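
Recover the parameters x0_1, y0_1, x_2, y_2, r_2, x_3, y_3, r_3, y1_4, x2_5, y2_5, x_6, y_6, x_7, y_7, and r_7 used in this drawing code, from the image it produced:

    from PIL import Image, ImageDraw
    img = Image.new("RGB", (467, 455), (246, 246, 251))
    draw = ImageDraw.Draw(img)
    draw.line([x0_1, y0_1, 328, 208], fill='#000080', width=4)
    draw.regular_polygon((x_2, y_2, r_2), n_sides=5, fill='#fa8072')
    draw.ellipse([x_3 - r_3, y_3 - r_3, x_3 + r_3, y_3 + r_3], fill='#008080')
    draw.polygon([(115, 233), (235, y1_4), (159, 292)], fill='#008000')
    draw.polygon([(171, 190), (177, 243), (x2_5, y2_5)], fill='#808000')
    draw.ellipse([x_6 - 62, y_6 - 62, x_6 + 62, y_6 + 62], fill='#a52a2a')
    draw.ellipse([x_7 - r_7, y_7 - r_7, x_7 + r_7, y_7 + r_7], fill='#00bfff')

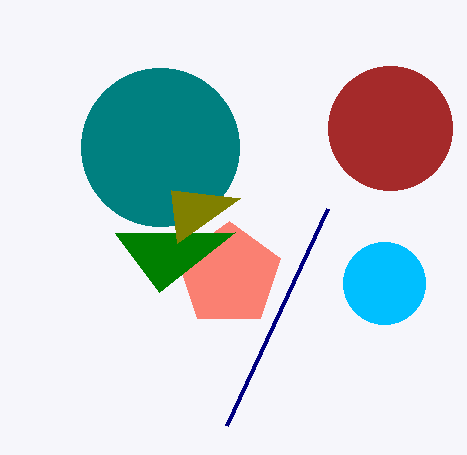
x0_1 = 227
y0_1 = 425
x_2 = 229
y_2 = 275
r_2 = 54
x_3 = 160
y_3 = 147
r_3 = 79
y1_4 = 232
x2_5 = 240
y2_5 = 198
x_6 = 390
y_6 = 128
x_7 = 384
y_7 = 283
r_7 = 41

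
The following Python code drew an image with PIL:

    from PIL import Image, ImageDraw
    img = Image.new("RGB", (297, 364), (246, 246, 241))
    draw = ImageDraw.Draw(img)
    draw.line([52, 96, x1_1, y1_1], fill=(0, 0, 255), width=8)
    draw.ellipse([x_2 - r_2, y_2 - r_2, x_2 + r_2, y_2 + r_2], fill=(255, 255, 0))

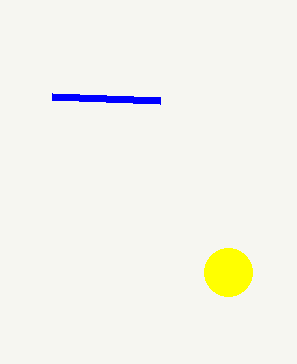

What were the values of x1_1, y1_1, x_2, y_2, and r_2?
x1_1 = 160
y1_1 = 100
x_2 = 228
y_2 = 272
r_2 = 24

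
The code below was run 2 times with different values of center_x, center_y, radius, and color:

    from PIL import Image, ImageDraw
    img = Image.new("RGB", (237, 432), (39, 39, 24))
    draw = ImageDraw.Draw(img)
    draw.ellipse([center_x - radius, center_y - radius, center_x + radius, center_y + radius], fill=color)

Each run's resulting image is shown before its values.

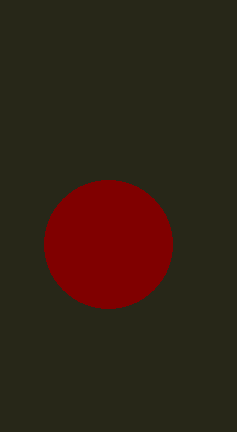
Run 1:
center_x = 108
center_y = 244
radius = 64
color = 'maroon'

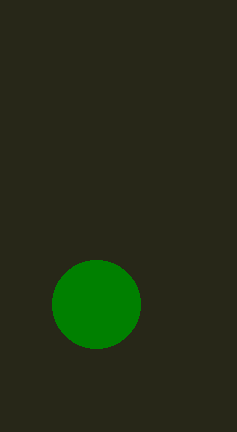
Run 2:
center_x = 96; center_y = 304; radius = 44; color = 'green'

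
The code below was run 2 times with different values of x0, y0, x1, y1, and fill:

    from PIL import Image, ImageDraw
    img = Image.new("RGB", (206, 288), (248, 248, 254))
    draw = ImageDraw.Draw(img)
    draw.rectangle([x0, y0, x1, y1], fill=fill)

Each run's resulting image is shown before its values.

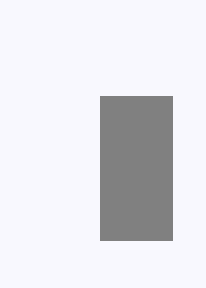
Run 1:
x0 = 100, y0 = 96, x1 = 172, y1 = 240, fill = 'gray'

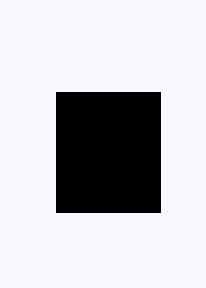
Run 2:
x0 = 56; y0 = 92; x1 = 160; y1 = 212; fill = 'black'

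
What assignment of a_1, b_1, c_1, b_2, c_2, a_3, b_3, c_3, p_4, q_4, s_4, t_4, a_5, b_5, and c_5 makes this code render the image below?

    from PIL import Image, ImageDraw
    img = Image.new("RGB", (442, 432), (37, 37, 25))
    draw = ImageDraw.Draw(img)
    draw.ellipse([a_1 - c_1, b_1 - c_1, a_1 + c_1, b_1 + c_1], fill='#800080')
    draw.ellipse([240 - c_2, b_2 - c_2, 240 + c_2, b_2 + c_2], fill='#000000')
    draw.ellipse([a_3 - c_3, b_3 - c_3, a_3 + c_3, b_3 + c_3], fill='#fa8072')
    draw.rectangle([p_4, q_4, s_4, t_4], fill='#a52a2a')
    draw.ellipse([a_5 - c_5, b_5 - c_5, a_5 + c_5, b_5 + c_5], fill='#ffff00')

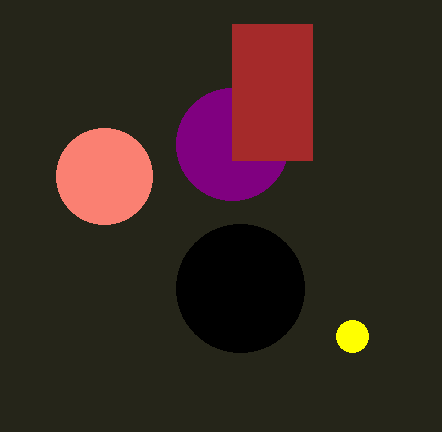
a_1 = 232; b_1 = 144; c_1 = 56; b_2 = 288; c_2 = 64; a_3 = 104; b_3 = 176; c_3 = 48; p_4 = 232; q_4 = 24; s_4 = 312; t_4 = 160; a_5 = 352; b_5 = 336; c_5 = 16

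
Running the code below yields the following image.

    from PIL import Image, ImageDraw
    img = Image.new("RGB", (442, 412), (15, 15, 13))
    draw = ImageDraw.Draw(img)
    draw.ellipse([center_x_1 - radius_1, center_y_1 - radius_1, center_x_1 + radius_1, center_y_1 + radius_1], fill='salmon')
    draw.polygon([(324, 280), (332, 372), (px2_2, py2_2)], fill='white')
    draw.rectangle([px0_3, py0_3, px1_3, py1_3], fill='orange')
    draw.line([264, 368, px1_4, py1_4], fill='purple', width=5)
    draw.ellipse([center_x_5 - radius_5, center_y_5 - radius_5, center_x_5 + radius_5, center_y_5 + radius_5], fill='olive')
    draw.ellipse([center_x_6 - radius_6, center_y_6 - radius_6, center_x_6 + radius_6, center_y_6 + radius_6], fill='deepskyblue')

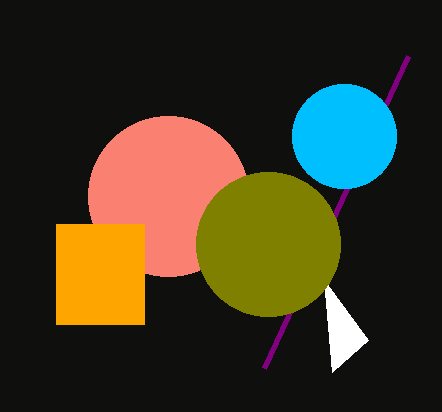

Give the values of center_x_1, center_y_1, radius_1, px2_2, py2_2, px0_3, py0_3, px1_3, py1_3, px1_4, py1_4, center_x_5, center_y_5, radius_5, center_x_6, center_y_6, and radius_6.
center_x_1 = 168
center_y_1 = 196
radius_1 = 80
px2_2 = 368
py2_2 = 340
px0_3 = 56
py0_3 = 224
px1_3 = 144
py1_3 = 324
px1_4 = 408
py1_4 = 56
center_x_5 = 268
center_y_5 = 244
radius_5 = 72
center_x_6 = 344
center_y_6 = 136
radius_6 = 52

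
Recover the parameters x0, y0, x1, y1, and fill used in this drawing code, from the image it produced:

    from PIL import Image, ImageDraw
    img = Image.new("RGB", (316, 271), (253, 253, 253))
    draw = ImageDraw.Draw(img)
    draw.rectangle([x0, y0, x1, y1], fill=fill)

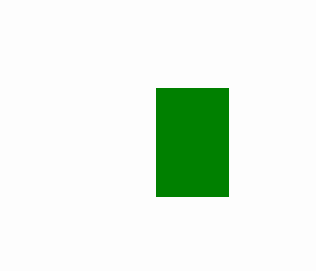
x0 = 156; y0 = 88; x1 = 228; y1 = 196; fill = 'green'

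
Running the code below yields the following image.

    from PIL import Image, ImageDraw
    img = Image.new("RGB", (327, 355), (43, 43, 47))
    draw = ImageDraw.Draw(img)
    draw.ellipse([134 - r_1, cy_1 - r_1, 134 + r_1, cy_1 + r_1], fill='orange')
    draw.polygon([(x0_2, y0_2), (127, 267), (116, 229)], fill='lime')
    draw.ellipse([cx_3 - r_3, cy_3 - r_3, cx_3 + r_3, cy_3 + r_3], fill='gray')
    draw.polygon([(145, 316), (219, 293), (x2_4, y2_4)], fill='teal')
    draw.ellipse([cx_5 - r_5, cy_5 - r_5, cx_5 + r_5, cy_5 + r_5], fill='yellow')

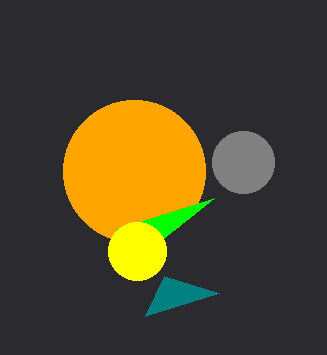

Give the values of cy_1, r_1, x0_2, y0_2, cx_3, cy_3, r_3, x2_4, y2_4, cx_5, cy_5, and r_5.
cy_1 = 171, r_1 = 71, x0_2 = 214, y0_2 = 198, cx_3 = 243, cy_3 = 162, r_3 = 31, x2_4 = 164, y2_4 = 276, cx_5 = 137, cy_5 = 251, r_5 = 29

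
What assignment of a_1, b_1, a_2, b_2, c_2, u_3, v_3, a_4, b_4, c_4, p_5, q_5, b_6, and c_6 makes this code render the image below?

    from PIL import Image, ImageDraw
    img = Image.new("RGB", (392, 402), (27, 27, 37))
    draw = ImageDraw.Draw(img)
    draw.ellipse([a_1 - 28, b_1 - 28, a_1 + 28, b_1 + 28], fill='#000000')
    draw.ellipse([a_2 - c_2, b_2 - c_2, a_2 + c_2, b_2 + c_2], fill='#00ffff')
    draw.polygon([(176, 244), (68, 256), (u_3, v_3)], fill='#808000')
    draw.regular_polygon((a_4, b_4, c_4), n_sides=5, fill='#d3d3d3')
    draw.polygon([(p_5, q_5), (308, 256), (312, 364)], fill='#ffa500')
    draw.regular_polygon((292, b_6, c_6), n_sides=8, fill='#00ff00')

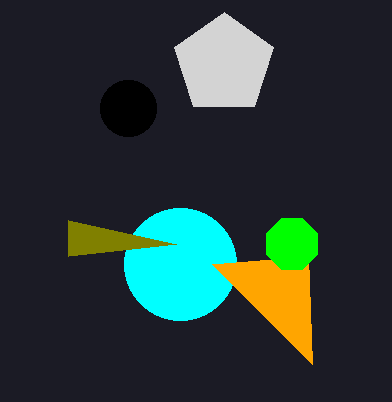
a_1 = 128; b_1 = 108; a_2 = 180; b_2 = 264; c_2 = 56; u_3 = 68; v_3 = 220; a_4 = 224; b_4 = 64; c_4 = 52; p_5 = 212; q_5 = 264; b_6 = 244; c_6 = 28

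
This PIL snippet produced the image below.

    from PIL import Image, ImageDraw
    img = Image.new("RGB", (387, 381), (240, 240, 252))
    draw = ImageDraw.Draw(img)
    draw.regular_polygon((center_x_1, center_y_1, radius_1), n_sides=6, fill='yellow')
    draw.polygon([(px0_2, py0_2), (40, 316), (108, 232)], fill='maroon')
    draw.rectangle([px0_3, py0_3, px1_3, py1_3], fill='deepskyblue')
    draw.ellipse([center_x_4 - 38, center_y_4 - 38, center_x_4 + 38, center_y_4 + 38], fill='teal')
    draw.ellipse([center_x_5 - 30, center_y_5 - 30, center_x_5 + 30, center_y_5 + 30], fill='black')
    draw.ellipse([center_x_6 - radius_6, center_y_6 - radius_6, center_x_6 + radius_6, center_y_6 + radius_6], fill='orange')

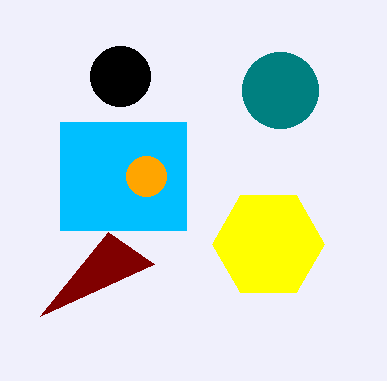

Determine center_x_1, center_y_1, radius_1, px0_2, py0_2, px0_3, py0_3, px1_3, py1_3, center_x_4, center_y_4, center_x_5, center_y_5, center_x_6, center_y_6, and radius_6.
center_x_1 = 268
center_y_1 = 244
radius_1 = 56
px0_2 = 154
py0_2 = 264
px0_3 = 60
py0_3 = 122
px1_3 = 186
py1_3 = 230
center_x_4 = 280
center_y_4 = 90
center_x_5 = 120
center_y_5 = 76
center_x_6 = 146
center_y_6 = 176
radius_6 = 20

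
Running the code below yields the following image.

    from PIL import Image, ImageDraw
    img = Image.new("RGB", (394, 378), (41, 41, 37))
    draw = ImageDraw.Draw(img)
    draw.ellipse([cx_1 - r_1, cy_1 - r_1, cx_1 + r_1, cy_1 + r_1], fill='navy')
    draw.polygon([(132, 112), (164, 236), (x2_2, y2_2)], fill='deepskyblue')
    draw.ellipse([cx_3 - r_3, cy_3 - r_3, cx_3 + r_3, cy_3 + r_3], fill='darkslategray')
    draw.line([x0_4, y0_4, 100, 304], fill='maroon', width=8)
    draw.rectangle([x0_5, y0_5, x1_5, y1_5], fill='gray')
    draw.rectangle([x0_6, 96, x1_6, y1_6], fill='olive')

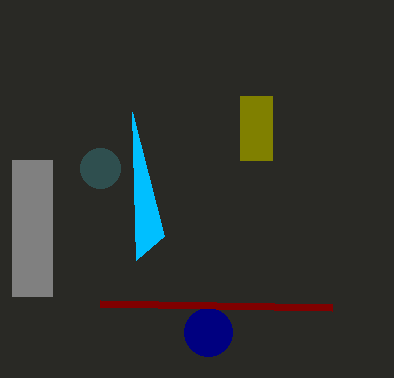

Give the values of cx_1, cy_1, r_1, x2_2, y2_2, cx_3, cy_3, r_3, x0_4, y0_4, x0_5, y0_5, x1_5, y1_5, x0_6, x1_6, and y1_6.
cx_1 = 208; cy_1 = 332; r_1 = 24; x2_2 = 136; y2_2 = 260; cx_3 = 100; cy_3 = 168; r_3 = 20; x0_4 = 332; y0_4 = 308; x0_5 = 12; y0_5 = 160; x1_5 = 52; y1_5 = 296; x0_6 = 240; x1_6 = 272; y1_6 = 160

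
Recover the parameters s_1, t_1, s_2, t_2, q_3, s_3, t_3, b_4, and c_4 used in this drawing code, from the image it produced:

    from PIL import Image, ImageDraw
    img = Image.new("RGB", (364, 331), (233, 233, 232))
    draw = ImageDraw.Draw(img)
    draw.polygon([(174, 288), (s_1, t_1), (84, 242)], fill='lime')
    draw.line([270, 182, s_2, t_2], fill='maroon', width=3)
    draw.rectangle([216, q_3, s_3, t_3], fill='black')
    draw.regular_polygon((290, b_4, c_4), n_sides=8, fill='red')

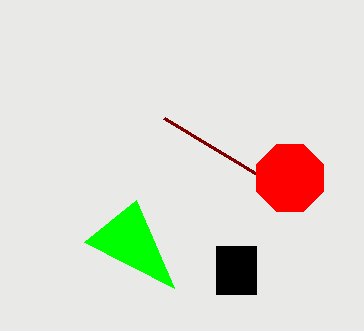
s_1 = 136
t_1 = 200
s_2 = 164
t_2 = 118
q_3 = 246
s_3 = 256
t_3 = 294
b_4 = 178
c_4 = 36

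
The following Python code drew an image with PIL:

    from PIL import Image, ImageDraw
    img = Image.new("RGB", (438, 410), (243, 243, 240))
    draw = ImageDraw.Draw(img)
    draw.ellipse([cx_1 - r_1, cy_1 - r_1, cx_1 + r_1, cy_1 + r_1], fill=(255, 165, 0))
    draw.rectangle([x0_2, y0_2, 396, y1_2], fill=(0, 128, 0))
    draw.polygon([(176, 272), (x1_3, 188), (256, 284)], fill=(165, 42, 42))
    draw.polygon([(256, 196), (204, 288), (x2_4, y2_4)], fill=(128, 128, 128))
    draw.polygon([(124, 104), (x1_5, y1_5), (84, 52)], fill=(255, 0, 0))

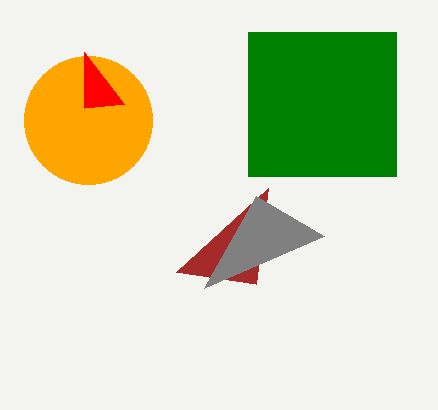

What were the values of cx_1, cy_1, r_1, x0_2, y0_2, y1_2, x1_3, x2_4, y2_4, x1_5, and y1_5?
cx_1 = 88
cy_1 = 120
r_1 = 64
x0_2 = 248
y0_2 = 32
y1_2 = 176
x1_3 = 268
x2_4 = 324
y2_4 = 236
x1_5 = 84
y1_5 = 108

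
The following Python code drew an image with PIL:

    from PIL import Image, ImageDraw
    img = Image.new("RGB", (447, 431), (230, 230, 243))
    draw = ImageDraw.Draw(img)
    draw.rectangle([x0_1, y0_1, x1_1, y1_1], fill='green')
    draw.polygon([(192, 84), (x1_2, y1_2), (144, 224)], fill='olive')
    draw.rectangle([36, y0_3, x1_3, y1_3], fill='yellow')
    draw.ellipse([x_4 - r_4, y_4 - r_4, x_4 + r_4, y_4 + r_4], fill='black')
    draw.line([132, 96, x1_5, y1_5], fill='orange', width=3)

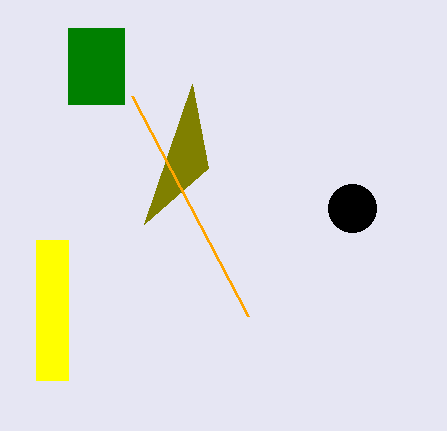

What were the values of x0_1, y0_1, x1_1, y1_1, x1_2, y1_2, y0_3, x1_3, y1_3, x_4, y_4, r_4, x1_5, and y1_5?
x0_1 = 68
y0_1 = 28
x1_1 = 124
y1_1 = 104
x1_2 = 208
y1_2 = 168
y0_3 = 240
x1_3 = 68
y1_3 = 380
x_4 = 352
y_4 = 208
r_4 = 24
x1_5 = 248
y1_5 = 316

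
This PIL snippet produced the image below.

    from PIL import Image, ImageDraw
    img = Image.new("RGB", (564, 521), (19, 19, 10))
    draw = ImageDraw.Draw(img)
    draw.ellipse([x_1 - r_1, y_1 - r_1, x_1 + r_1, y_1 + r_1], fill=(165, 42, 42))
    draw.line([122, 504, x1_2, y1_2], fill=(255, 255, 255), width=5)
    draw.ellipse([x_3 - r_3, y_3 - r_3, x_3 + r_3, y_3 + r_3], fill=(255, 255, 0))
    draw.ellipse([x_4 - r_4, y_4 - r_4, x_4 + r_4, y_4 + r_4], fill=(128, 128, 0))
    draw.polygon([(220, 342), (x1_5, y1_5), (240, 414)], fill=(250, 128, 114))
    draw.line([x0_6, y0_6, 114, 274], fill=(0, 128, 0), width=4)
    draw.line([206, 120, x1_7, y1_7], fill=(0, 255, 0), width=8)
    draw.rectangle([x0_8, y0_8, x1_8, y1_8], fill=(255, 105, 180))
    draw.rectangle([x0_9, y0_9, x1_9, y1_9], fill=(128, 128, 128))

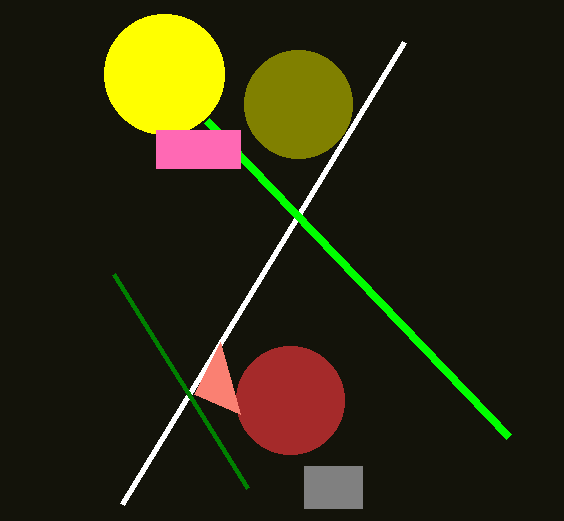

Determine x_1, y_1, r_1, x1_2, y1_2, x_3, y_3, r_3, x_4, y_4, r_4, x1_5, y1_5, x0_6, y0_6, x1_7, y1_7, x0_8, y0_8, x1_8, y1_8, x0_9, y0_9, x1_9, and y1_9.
x_1 = 290
y_1 = 400
r_1 = 54
x1_2 = 404
y1_2 = 42
x_3 = 164
y_3 = 74
r_3 = 60
x_4 = 298
y_4 = 104
r_4 = 54
x1_5 = 194
y1_5 = 394
x0_6 = 248
y0_6 = 488
x1_7 = 508
y1_7 = 436
x0_8 = 156
y0_8 = 130
x1_8 = 240
y1_8 = 168
x0_9 = 304
y0_9 = 466
x1_9 = 362
y1_9 = 508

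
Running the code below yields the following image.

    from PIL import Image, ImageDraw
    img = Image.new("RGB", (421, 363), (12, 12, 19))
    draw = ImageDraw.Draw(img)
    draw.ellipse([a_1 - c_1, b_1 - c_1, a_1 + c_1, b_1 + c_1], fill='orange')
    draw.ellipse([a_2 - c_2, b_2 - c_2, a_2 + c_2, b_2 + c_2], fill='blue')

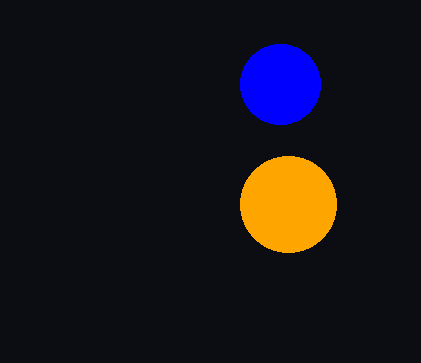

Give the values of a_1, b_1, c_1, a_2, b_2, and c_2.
a_1 = 288; b_1 = 204; c_1 = 48; a_2 = 280; b_2 = 84; c_2 = 40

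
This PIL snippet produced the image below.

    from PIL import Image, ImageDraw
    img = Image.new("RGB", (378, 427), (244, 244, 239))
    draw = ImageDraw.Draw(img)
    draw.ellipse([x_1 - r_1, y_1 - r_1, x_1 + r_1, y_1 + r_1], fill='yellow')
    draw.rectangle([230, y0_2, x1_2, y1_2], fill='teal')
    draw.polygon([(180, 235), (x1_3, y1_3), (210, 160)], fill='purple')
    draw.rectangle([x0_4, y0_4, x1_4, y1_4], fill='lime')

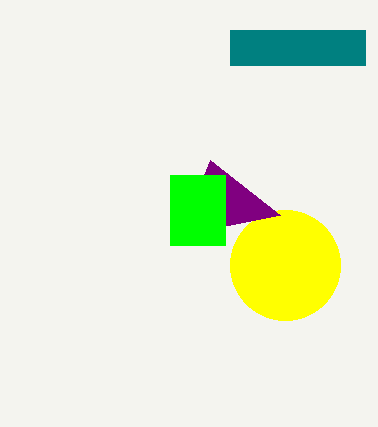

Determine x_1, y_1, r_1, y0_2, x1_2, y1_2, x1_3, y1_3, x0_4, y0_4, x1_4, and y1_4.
x_1 = 285
y_1 = 265
r_1 = 55
y0_2 = 30
x1_2 = 365
y1_2 = 65
x1_3 = 280
y1_3 = 215
x0_4 = 170
y0_4 = 175
x1_4 = 225
y1_4 = 245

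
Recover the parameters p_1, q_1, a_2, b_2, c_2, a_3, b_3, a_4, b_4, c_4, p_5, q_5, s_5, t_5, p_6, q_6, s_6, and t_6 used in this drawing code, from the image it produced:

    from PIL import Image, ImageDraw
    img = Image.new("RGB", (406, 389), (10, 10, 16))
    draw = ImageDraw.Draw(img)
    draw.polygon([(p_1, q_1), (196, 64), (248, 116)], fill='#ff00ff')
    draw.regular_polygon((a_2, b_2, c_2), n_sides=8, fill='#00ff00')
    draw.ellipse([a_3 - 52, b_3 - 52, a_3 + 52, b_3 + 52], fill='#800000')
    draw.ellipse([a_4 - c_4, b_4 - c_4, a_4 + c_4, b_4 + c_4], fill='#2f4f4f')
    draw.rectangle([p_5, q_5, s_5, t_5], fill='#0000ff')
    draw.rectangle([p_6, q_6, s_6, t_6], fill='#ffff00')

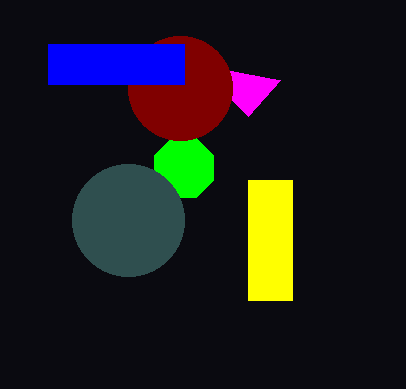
p_1 = 280
q_1 = 80
a_2 = 184
b_2 = 168
c_2 = 32
a_3 = 180
b_3 = 88
a_4 = 128
b_4 = 220
c_4 = 56
p_5 = 48
q_5 = 44
s_5 = 184
t_5 = 84
p_6 = 248
q_6 = 180
s_6 = 292
t_6 = 300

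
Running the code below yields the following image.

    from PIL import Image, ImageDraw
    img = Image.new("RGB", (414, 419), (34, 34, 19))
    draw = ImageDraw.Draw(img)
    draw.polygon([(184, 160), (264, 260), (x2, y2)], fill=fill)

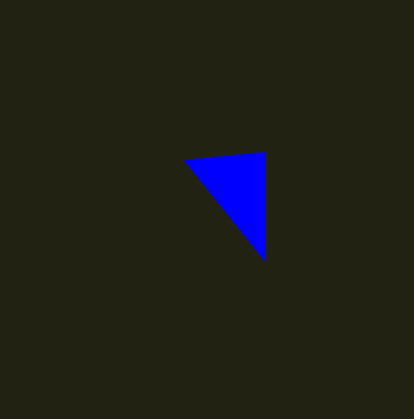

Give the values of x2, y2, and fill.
x2 = 264; y2 = 152; fill = 'blue'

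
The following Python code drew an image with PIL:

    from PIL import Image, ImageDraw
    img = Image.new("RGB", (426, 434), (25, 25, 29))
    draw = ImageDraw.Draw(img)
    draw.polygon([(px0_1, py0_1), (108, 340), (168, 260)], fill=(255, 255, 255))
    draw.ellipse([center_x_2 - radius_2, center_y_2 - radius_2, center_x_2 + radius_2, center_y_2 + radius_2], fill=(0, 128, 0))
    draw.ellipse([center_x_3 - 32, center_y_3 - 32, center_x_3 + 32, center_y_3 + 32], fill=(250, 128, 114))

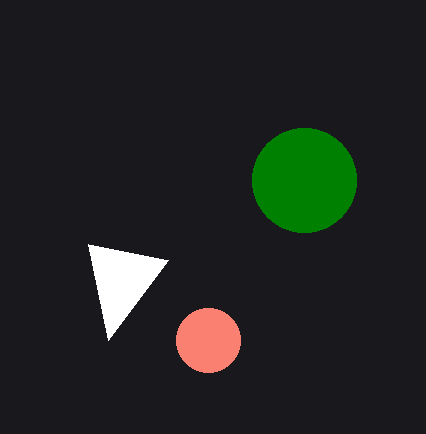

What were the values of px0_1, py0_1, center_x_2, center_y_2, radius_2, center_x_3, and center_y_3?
px0_1 = 88, py0_1 = 244, center_x_2 = 304, center_y_2 = 180, radius_2 = 52, center_x_3 = 208, center_y_3 = 340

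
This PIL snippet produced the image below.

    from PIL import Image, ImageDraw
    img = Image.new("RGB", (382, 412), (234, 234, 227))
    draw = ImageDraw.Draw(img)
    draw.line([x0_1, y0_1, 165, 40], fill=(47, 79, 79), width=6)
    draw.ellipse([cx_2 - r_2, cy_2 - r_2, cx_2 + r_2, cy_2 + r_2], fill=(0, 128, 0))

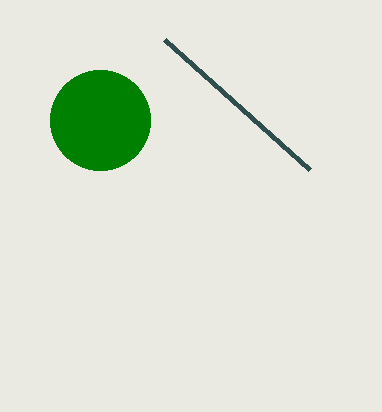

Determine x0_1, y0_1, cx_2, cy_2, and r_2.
x0_1 = 310, y0_1 = 170, cx_2 = 100, cy_2 = 120, r_2 = 50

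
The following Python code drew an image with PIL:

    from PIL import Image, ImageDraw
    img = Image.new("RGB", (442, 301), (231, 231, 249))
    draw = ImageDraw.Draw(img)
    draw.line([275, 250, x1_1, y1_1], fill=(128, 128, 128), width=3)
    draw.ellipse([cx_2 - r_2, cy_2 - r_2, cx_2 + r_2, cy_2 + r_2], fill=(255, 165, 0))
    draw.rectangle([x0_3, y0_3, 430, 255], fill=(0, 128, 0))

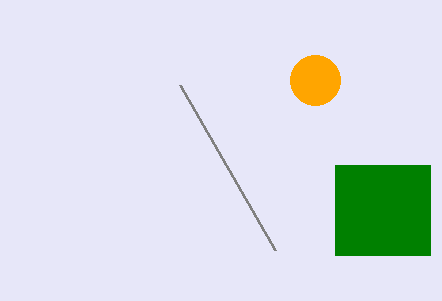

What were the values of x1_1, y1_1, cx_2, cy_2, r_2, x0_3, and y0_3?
x1_1 = 180; y1_1 = 85; cx_2 = 315; cy_2 = 80; r_2 = 25; x0_3 = 335; y0_3 = 165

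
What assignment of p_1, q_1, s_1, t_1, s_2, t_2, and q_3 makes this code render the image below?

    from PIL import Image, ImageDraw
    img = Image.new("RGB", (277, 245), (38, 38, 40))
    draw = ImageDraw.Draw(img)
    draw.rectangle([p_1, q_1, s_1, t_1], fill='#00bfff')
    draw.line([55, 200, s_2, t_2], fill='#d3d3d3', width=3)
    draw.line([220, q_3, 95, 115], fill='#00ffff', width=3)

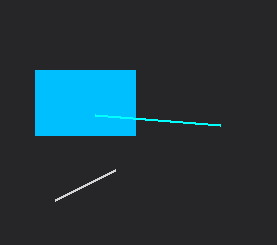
p_1 = 35, q_1 = 70, s_1 = 135, t_1 = 135, s_2 = 115, t_2 = 170, q_3 = 125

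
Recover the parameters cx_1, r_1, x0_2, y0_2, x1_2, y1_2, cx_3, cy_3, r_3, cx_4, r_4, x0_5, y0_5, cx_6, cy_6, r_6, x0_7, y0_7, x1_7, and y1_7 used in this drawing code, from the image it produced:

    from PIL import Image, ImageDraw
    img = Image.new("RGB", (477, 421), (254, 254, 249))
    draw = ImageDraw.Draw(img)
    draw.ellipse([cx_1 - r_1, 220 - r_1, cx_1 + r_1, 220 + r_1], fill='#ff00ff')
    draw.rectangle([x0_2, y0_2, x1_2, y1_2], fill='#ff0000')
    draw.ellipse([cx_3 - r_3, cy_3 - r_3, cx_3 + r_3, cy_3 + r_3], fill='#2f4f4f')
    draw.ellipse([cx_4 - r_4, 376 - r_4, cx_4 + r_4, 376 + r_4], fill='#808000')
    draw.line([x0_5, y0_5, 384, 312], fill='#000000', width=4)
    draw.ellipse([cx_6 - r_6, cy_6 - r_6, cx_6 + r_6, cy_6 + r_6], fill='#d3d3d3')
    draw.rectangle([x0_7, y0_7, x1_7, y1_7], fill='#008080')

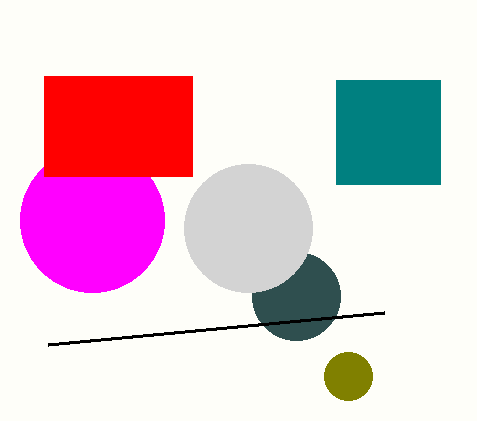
cx_1 = 92, r_1 = 72, x0_2 = 44, y0_2 = 76, x1_2 = 192, y1_2 = 176, cx_3 = 296, cy_3 = 296, r_3 = 44, cx_4 = 348, r_4 = 24, x0_5 = 48, y0_5 = 344, cx_6 = 248, cy_6 = 228, r_6 = 64, x0_7 = 336, y0_7 = 80, x1_7 = 440, y1_7 = 184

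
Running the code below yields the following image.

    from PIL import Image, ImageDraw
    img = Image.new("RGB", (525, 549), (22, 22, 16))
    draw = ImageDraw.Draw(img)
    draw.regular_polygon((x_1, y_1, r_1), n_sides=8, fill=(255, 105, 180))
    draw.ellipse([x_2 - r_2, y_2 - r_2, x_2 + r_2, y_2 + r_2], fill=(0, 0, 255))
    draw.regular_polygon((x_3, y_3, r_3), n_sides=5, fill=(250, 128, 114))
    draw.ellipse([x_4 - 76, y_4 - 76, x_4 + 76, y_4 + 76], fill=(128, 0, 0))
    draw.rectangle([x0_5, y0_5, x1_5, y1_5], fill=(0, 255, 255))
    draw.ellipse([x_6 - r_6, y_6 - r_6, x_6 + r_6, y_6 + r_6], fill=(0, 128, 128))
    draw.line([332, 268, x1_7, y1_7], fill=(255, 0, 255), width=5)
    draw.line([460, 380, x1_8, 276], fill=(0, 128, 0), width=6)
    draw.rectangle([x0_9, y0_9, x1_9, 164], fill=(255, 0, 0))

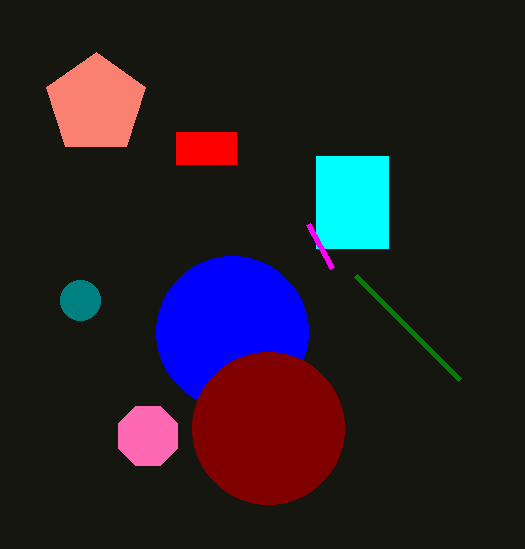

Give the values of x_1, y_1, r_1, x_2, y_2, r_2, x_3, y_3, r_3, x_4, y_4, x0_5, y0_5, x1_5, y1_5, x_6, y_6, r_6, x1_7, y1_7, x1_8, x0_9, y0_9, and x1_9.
x_1 = 148, y_1 = 436, r_1 = 32, x_2 = 232, y_2 = 332, r_2 = 76, x_3 = 96, y_3 = 104, r_3 = 52, x_4 = 268, y_4 = 428, x0_5 = 316, y0_5 = 156, x1_5 = 388, y1_5 = 248, x_6 = 80, y_6 = 300, r_6 = 20, x1_7 = 308, y1_7 = 224, x1_8 = 356, x0_9 = 176, y0_9 = 132, x1_9 = 236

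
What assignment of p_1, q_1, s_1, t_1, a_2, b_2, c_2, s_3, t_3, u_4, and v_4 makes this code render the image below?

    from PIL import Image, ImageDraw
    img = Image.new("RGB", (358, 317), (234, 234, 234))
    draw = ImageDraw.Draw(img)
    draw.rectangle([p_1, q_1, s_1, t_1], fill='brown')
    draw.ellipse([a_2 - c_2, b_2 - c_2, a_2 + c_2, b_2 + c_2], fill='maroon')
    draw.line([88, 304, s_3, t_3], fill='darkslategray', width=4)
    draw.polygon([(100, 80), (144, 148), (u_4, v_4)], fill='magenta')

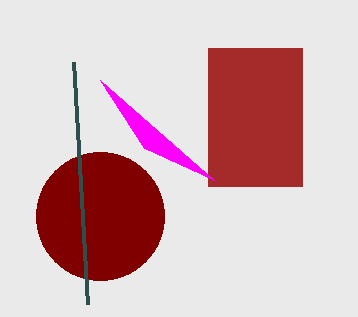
p_1 = 208; q_1 = 48; s_1 = 302; t_1 = 186; a_2 = 100; b_2 = 216; c_2 = 64; s_3 = 74; t_3 = 62; u_4 = 214; v_4 = 180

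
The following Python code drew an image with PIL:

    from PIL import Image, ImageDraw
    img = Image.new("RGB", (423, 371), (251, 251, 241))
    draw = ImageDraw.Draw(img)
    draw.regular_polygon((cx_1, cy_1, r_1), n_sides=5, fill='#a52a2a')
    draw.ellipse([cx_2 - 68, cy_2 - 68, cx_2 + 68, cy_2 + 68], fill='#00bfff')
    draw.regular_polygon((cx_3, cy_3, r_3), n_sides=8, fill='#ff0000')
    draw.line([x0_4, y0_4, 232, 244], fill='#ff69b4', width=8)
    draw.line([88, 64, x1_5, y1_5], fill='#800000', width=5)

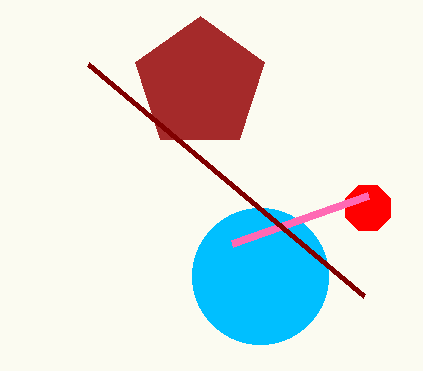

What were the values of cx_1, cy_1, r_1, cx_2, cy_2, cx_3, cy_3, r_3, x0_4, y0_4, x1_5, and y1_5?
cx_1 = 200
cy_1 = 84
r_1 = 68
cx_2 = 260
cy_2 = 276
cx_3 = 368
cy_3 = 208
r_3 = 24
x0_4 = 368
y0_4 = 196
x1_5 = 364
y1_5 = 296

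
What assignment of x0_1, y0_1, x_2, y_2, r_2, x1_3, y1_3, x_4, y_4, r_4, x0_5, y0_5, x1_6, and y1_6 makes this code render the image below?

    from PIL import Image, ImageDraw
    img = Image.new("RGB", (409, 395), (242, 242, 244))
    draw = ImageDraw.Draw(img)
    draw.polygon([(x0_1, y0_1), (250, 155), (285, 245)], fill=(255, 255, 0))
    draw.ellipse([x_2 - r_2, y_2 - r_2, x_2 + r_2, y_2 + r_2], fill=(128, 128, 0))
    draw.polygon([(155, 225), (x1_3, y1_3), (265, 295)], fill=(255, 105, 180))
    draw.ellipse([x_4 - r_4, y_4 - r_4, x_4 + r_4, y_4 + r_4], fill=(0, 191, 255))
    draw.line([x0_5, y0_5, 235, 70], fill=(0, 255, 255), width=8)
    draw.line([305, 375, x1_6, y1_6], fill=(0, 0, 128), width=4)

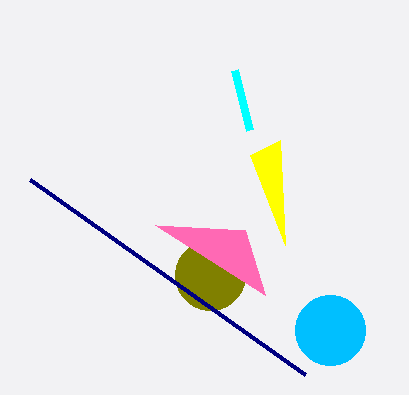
x0_1 = 280; y0_1 = 140; x_2 = 210; y_2 = 275; r_2 = 35; x1_3 = 245; y1_3 = 230; x_4 = 330; y_4 = 330; r_4 = 35; x0_5 = 250; y0_5 = 130; x1_6 = 30; y1_6 = 180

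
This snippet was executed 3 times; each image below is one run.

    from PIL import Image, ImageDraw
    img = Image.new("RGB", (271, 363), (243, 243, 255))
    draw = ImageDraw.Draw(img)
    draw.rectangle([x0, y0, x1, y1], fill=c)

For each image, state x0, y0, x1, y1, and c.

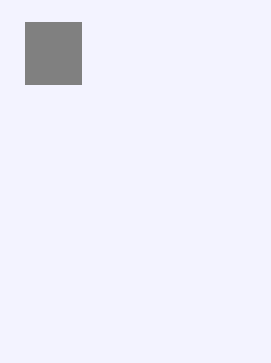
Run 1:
x0 = 25
y0 = 22
x1 = 81
y1 = 84
c = 'gray'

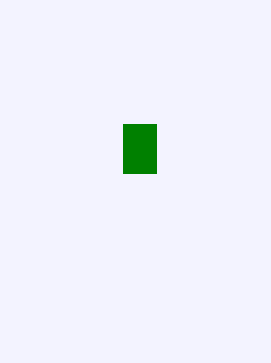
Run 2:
x0 = 123, y0 = 124, x1 = 156, y1 = 173, c = 'green'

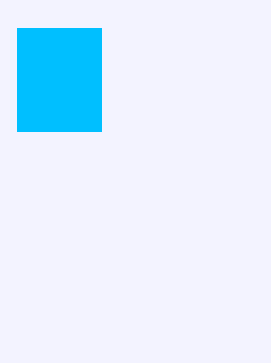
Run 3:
x0 = 17
y0 = 28
x1 = 101
y1 = 131
c = 'deepskyblue'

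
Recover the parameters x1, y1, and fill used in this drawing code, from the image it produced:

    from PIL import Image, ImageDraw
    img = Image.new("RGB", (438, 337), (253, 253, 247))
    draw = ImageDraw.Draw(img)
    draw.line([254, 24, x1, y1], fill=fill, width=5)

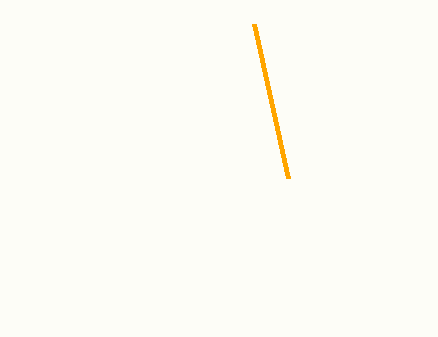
x1 = 288
y1 = 178
fill = 'orange'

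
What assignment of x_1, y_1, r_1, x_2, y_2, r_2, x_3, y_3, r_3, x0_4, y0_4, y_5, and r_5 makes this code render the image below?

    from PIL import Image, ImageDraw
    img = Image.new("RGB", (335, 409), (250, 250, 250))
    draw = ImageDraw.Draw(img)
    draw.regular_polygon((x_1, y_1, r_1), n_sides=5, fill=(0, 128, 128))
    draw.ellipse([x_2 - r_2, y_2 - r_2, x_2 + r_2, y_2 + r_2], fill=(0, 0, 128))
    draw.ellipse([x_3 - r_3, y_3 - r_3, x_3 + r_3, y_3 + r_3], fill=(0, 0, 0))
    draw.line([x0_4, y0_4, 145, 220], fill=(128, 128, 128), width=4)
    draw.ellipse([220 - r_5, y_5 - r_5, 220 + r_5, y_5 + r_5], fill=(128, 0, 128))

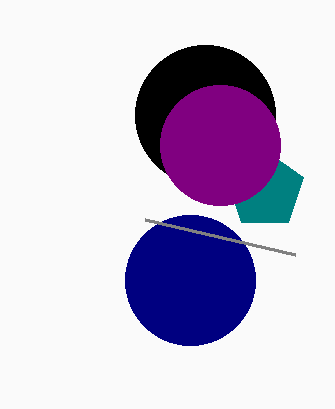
x_1 = 265
y_1 = 190
r_1 = 40
x_2 = 190
y_2 = 280
r_2 = 65
x_3 = 205
y_3 = 115
r_3 = 70
x0_4 = 295
y0_4 = 255
y_5 = 145
r_5 = 60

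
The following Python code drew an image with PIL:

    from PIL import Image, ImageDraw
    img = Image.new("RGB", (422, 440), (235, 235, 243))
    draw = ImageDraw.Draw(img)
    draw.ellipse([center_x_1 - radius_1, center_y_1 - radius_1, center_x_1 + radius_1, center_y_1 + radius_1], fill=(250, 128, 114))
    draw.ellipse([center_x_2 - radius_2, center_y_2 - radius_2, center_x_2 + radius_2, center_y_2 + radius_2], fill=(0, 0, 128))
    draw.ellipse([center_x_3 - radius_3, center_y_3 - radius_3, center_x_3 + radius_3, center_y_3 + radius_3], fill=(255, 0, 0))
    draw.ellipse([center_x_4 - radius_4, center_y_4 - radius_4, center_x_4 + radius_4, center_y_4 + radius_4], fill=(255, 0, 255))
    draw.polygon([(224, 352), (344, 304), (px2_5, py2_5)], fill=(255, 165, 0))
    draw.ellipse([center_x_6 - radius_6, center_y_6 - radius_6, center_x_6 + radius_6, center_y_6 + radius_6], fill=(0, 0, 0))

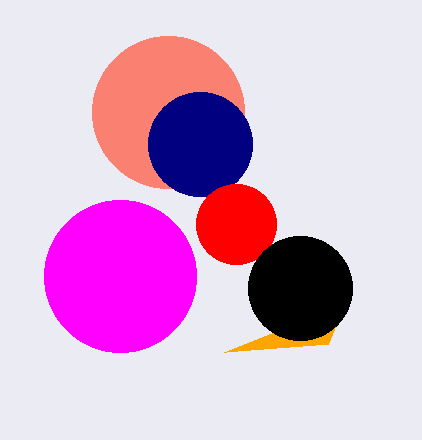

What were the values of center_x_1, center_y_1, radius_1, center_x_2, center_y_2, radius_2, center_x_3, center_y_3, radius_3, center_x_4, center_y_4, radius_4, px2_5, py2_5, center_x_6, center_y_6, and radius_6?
center_x_1 = 168, center_y_1 = 112, radius_1 = 76, center_x_2 = 200, center_y_2 = 144, radius_2 = 52, center_x_3 = 236, center_y_3 = 224, radius_3 = 40, center_x_4 = 120, center_y_4 = 276, radius_4 = 76, px2_5 = 328, py2_5 = 344, center_x_6 = 300, center_y_6 = 288, radius_6 = 52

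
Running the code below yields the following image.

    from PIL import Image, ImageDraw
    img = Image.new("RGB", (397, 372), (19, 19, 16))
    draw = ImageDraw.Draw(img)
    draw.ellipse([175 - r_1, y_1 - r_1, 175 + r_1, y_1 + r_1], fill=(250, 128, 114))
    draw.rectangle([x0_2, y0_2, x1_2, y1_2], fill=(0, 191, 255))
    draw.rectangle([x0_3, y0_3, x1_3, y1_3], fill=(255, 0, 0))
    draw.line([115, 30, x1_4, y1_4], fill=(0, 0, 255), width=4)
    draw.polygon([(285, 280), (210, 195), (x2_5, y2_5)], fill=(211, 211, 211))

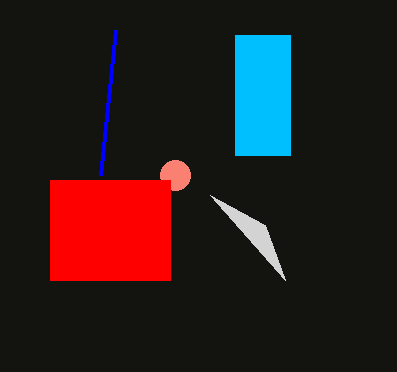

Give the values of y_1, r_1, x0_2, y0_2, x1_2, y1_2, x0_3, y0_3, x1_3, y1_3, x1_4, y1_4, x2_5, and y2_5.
y_1 = 175; r_1 = 15; x0_2 = 235; y0_2 = 35; x1_2 = 290; y1_2 = 155; x0_3 = 50; y0_3 = 180; x1_3 = 170; y1_3 = 280; x1_4 = 100; y1_4 = 175; x2_5 = 265; y2_5 = 225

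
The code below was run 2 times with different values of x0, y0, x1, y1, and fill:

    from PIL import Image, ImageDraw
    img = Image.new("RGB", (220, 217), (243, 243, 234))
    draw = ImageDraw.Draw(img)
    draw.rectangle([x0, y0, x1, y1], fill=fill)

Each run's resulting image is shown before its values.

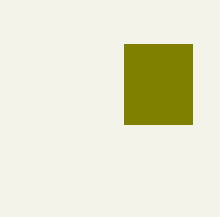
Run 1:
x0 = 124, y0 = 44, x1 = 192, y1 = 124, fill = 'olive'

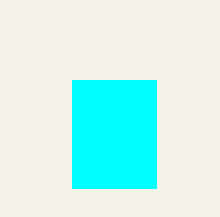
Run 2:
x0 = 72, y0 = 80, x1 = 156, y1 = 188, fill = 'cyan'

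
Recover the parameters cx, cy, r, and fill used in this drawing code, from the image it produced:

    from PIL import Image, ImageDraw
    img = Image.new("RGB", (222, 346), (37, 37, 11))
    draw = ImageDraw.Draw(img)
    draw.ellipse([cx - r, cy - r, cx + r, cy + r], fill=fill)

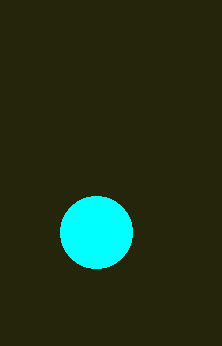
cx = 96, cy = 232, r = 36, fill = 'cyan'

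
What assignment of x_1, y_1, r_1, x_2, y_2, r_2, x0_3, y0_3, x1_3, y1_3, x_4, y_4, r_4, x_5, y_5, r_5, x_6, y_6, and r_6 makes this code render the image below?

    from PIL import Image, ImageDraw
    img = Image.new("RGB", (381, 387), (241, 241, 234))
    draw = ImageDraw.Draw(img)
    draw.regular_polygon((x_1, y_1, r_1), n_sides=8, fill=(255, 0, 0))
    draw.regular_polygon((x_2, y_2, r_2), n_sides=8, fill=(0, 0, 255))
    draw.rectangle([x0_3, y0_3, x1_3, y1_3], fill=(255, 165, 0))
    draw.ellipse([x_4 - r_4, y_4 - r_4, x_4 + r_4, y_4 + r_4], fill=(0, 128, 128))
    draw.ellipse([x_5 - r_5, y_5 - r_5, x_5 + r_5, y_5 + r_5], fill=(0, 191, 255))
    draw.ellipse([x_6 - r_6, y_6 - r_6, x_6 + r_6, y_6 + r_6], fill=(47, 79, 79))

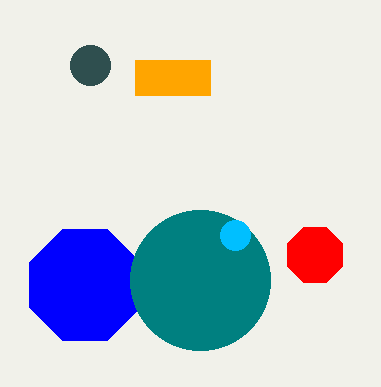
x_1 = 315
y_1 = 255
r_1 = 30
x_2 = 85
y_2 = 285
r_2 = 60
x0_3 = 135
y0_3 = 60
x1_3 = 210
y1_3 = 95
x_4 = 200
y_4 = 280
r_4 = 70
x_5 = 235
y_5 = 235
r_5 = 15
x_6 = 90
y_6 = 65
r_6 = 20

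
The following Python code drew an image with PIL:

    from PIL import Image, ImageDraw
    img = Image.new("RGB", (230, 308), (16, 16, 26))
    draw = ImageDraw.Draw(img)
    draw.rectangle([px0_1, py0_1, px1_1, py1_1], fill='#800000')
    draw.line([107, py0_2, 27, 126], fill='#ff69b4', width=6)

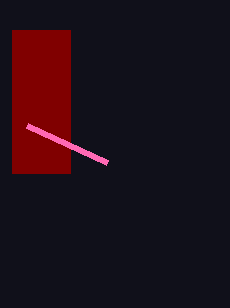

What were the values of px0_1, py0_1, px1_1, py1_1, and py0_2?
px0_1 = 12
py0_1 = 30
px1_1 = 70
py1_1 = 173
py0_2 = 163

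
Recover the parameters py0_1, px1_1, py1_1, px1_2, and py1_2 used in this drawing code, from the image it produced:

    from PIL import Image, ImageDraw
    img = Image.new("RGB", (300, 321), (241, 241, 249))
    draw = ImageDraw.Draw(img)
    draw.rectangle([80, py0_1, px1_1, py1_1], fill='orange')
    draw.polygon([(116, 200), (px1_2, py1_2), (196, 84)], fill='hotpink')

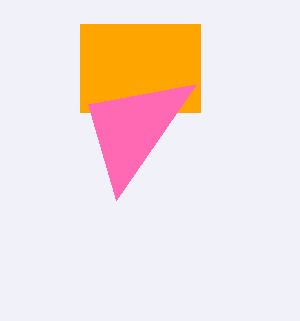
py0_1 = 24; px1_1 = 200; py1_1 = 112; px1_2 = 88; py1_2 = 104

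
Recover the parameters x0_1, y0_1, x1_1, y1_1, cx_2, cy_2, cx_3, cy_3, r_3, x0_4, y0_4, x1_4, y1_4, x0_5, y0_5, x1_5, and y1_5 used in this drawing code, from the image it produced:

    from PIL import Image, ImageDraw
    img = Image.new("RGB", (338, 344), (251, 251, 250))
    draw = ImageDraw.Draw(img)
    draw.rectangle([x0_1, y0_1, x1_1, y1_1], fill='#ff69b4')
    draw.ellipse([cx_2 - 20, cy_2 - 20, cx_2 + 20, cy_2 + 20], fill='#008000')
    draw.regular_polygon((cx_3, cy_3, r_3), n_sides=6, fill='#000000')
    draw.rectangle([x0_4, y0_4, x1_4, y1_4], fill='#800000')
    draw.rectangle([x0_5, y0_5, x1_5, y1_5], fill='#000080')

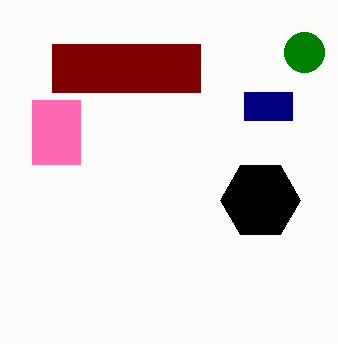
x0_1 = 32
y0_1 = 100
x1_1 = 80
y1_1 = 164
cx_2 = 304
cy_2 = 52
cx_3 = 260
cy_3 = 200
r_3 = 40
x0_4 = 52
y0_4 = 44
x1_4 = 200
y1_4 = 92
x0_5 = 244
y0_5 = 92
x1_5 = 292
y1_5 = 120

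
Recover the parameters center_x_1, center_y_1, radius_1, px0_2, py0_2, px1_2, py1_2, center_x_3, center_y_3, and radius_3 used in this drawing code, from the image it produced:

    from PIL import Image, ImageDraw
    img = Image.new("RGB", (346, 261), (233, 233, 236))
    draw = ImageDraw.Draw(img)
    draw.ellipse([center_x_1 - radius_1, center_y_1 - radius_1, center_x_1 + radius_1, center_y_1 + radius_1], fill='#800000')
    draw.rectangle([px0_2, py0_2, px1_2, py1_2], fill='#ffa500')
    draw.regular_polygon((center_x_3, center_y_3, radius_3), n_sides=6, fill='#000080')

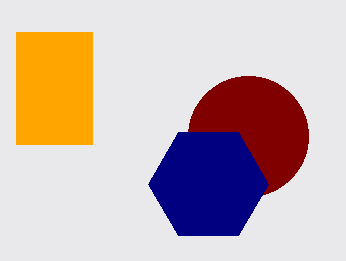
center_x_1 = 248, center_y_1 = 136, radius_1 = 60, px0_2 = 16, py0_2 = 32, px1_2 = 92, py1_2 = 144, center_x_3 = 208, center_y_3 = 184, radius_3 = 60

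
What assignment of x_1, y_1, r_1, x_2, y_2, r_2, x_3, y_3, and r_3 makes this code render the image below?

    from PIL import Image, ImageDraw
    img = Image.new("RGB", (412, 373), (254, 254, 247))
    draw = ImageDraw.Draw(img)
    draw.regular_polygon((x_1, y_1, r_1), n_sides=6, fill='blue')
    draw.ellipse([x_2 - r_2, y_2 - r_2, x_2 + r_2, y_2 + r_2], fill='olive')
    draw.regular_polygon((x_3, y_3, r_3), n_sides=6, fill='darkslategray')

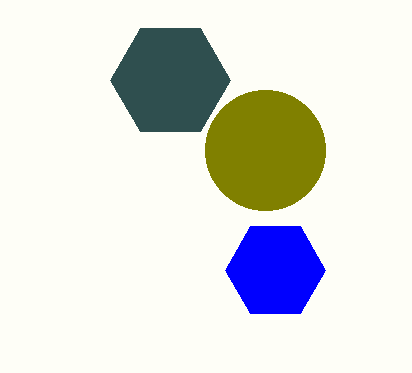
x_1 = 275
y_1 = 270
r_1 = 50
x_2 = 265
y_2 = 150
r_2 = 60
x_3 = 170
y_3 = 80
r_3 = 60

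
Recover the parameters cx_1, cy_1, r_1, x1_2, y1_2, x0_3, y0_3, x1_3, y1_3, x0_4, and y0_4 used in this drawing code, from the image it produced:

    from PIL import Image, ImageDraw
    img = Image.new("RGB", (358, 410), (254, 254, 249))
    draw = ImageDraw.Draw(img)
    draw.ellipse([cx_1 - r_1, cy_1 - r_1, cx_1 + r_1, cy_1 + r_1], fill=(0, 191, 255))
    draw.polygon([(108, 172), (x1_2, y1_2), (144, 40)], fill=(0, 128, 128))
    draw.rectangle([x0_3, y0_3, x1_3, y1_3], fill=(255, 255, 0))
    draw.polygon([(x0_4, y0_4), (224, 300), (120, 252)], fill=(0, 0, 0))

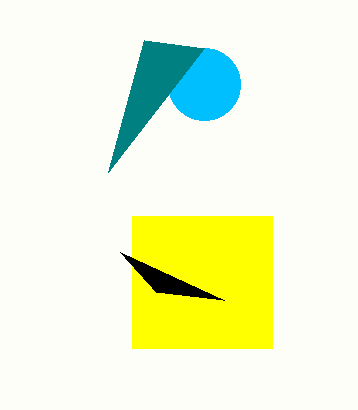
cx_1 = 204, cy_1 = 84, r_1 = 36, x1_2 = 204, y1_2 = 48, x0_3 = 132, y0_3 = 216, x1_3 = 272, y1_3 = 348, x0_4 = 156, y0_4 = 292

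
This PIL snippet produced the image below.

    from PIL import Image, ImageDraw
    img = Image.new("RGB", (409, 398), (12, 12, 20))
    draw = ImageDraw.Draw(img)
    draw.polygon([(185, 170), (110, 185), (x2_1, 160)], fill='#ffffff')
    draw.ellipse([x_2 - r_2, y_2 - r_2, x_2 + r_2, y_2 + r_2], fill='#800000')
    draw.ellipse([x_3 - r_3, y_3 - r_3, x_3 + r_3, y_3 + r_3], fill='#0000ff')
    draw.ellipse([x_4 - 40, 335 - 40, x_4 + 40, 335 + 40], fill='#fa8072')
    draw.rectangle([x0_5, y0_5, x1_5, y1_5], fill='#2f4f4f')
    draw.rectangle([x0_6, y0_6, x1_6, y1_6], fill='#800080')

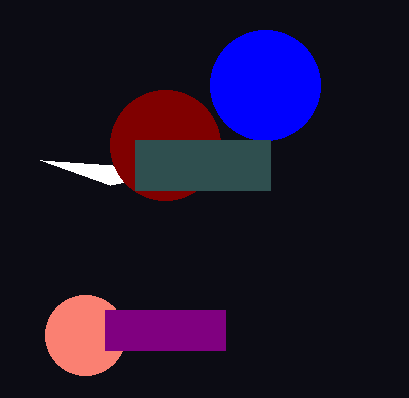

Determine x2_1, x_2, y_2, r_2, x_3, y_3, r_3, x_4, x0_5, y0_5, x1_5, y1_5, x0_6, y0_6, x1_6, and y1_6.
x2_1 = 40, x_2 = 165, y_2 = 145, r_2 = 55, x_3 = 265, y_3 = 85, r_3 = 55, x_4 = 85, x0_5 = 135, y0_5 = 140, x1_5 = 270, y1_5 = 190, x0_6 = 105, y0_6 = 310, x1_6 = 225, y1_6 = 350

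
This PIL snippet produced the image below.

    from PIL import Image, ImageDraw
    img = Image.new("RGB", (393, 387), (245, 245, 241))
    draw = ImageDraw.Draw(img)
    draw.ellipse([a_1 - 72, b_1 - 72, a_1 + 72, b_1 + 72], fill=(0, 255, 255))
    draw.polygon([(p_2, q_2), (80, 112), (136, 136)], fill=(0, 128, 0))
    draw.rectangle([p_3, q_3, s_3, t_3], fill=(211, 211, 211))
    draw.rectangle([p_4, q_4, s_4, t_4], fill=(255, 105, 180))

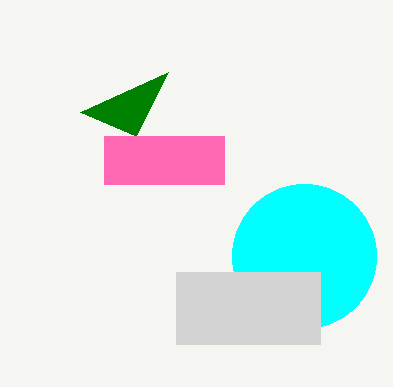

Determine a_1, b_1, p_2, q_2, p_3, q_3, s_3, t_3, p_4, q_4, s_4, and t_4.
a_1 = 304
b_1 = 256
p_2 = 168
q_2 = 72
p_3 = 176
q_3 = 272
s_3 = 320
t_3 = 344
p_4 = 104
q_4 = 136
s_4 = 224
t_4 = 184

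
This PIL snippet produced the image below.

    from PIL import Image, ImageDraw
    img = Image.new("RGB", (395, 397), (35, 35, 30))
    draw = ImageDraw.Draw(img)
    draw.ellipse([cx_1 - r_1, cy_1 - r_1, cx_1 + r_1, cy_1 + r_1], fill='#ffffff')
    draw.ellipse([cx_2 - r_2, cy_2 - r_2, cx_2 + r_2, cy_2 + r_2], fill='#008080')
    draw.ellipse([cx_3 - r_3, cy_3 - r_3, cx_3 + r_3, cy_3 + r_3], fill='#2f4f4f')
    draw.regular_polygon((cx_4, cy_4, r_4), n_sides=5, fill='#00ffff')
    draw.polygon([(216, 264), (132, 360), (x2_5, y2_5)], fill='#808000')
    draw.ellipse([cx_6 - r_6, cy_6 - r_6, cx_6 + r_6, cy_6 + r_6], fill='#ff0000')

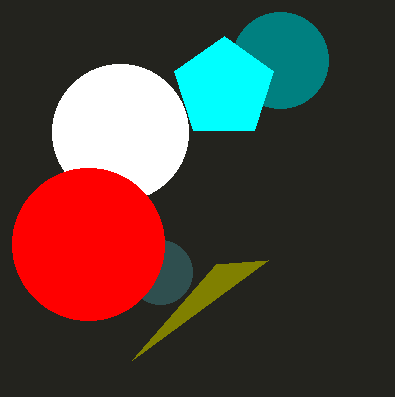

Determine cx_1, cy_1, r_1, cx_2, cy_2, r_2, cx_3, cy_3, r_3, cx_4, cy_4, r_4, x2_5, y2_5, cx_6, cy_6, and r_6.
cx_1 = 120; cy_1 = 132; r_1 = 68; cx_2 = 280; cy_2 = 60; r_2 = 48; cx_3 = 160; cy_3 = 272; r_3 = 32; cx_4 = 224; cy_4 = 88; r_4 = 52; x2_5 = 268; y2_5 = 260; cx_6 = 88; cy_6 = 244; r_6 = 76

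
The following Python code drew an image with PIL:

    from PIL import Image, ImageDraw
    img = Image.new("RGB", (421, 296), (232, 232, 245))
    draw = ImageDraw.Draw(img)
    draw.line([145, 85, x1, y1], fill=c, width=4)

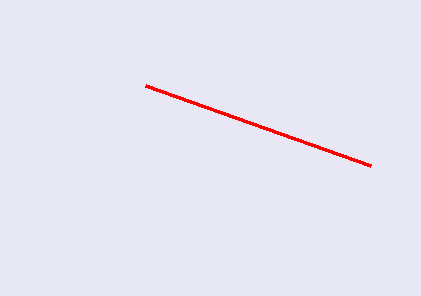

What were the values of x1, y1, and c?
x1 = 370
y1 = 165
c = 'red'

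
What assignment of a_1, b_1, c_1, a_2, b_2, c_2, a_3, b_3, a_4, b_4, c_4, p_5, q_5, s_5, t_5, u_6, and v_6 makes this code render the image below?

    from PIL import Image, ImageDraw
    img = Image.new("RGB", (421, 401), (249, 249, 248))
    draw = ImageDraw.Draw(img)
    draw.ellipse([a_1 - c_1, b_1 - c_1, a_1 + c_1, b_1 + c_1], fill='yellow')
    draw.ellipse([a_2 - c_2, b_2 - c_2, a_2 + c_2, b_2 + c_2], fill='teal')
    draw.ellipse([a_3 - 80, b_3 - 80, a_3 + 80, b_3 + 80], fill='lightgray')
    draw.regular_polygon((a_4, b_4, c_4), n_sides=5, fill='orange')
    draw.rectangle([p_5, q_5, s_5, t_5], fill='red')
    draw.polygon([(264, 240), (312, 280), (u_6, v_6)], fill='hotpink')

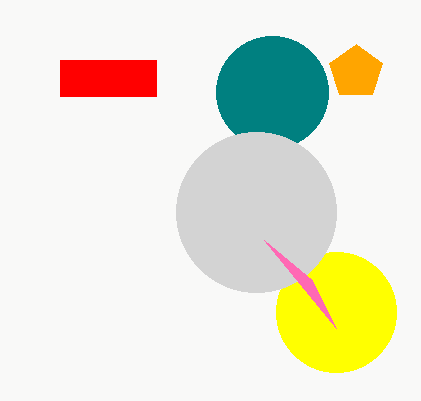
a_1 = 336; b_1 = 312; c_1 = 60; a_2 = 272; b_2 = 92; c_2 = 56; a_3 = 256; b_3 = 212; a_4 = 356; b_4 = 72; c_4 = 28; p_5 = 60; q_5 = 60; s_5 = 156; t_5 = 96; u_6 = 336; v_6 = 328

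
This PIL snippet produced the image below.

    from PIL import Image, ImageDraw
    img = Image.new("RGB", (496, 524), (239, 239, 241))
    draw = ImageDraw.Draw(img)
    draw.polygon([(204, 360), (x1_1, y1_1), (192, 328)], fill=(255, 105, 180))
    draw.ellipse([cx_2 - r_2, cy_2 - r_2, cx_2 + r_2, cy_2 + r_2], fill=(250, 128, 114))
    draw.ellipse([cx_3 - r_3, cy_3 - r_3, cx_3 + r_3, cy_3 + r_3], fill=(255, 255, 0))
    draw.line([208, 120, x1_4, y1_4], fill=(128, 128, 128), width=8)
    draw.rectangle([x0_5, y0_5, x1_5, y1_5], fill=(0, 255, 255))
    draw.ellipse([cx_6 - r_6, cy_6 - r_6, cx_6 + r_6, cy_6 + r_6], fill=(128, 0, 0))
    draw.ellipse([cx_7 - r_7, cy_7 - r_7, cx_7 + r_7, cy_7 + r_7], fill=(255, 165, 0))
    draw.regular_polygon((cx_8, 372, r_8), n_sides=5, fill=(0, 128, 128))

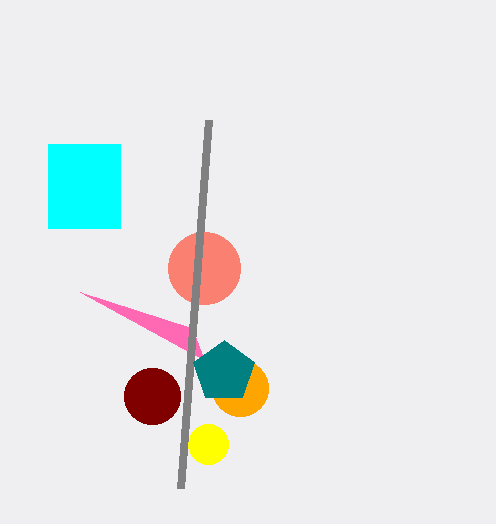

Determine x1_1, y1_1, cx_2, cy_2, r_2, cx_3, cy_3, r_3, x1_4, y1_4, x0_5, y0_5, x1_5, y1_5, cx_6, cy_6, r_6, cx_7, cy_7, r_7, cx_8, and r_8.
x1_1 = 80, y1_1 = 292, cx_2 = 204, cy_2 = 268, r_2 = 36, cx_3 = 208, cy_3 = 444, r_3 = 20, x1_4 = 180, y1_4 = 488, x0_5 = 48, y0_5 = 144, x1_5 = 120, y1_5 = 228, cx_6 = 152, cy_6 = 396, r_6 = 28, cx_7 = 240, cy_7 = 388, r_7 = 28, cx_8 = 224, r_8 = 32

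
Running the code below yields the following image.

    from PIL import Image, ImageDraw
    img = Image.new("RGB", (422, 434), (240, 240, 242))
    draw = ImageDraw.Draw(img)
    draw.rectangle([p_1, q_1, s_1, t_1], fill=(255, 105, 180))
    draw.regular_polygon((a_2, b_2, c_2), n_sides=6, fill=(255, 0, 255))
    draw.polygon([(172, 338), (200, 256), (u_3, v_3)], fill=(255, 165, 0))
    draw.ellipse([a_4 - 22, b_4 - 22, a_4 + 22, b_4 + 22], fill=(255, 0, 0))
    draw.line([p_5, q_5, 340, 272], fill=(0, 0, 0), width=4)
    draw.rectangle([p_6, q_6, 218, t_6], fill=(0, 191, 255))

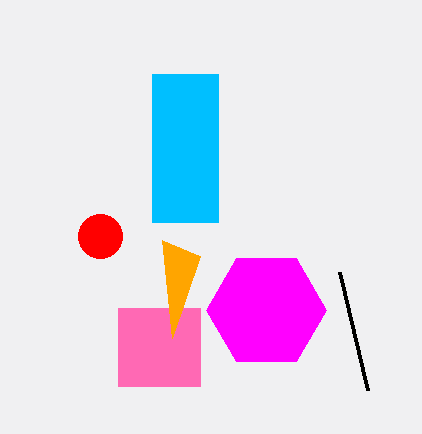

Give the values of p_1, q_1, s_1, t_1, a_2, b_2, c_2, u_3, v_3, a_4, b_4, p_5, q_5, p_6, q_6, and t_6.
p_1 = 118, q_1 = 308, s_1 = 200, t_1 = 386, a_2 = 266, b_2 = 310, c_2 = 60, u_3 = 162, v_3 = 240, a_4 = 100, b_4 = 236, p_5 = 368, q_5 = 390, p_6 = 152, q_6 = 74, t_6 = 222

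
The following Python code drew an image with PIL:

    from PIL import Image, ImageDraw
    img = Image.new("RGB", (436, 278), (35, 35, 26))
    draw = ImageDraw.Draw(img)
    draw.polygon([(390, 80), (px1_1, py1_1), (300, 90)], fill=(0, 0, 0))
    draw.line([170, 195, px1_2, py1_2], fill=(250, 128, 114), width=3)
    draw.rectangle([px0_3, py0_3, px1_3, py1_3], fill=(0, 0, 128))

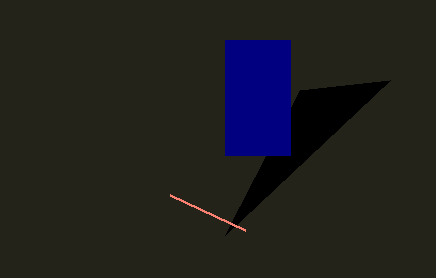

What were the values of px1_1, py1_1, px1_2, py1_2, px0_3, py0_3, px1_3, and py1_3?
px1_1 = 225; py1_1 = 235; px1_2 = 245; py1_2 = 230; px0_3 = 225; py0_3 = 40; px1_3 = 290; py1_3 = 155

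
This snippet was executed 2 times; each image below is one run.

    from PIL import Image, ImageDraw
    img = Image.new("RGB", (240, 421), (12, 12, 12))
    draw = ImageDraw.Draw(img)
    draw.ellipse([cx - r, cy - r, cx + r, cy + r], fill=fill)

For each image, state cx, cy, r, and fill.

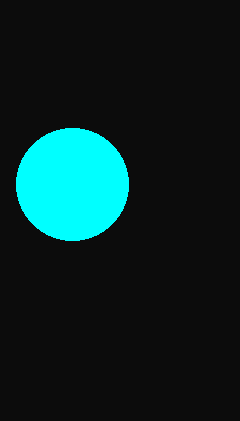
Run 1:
cx = 72, cy = 184, r = 56, fill = 'cyan'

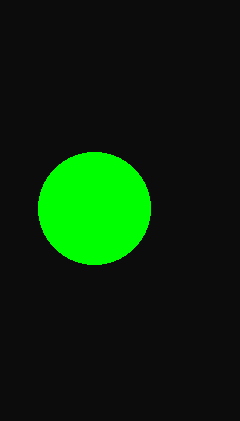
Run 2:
cx = 94
cy = 208
r = 56
fill = 'lime'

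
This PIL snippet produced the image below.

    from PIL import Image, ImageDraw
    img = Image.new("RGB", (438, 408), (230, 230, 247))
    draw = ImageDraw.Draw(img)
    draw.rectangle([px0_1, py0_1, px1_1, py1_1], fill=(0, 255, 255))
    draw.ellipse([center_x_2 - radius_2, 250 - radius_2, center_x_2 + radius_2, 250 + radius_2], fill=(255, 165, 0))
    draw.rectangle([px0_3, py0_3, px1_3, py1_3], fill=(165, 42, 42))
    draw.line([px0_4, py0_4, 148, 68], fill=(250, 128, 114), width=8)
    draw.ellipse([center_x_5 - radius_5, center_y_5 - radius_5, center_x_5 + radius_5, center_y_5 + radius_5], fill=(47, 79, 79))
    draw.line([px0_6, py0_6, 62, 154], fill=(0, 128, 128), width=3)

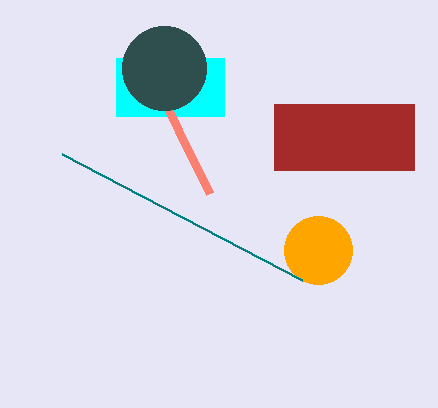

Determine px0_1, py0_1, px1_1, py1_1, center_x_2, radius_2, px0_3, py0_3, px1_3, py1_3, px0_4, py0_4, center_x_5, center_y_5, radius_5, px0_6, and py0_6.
px0_1 = 116
py0_1 = 58
px1_1 = 224
py1_1 = 116
center_x_2 = 318
radius_2 = 34
px0_3 = 274
py0_3 = 104
px1_3 = 414
py1_3 = 170
px0_4 = 210
py0_4 = 194
center_x_5 = 164
center_y_5 = 68
radius_5 = 42
px0_6 = 302
py0_6 = 280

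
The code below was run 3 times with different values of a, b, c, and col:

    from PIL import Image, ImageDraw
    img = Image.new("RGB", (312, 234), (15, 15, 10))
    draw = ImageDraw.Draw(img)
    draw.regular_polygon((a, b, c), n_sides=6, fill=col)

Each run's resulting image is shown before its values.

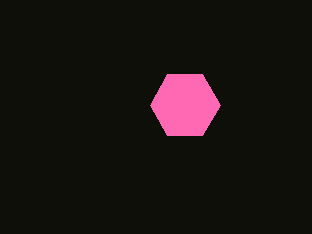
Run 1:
a = 185; b = 105; c = 35; col = 'hotpink'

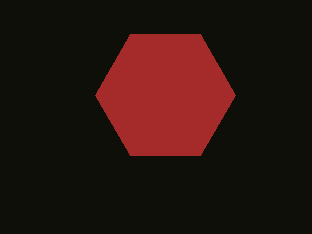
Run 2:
a = 165
b = 95
c = 70
col = 'brown'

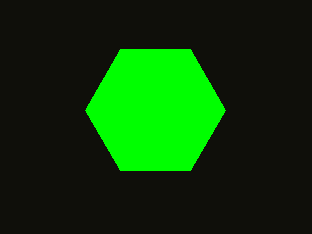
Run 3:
a = 155
b = 110
c = 70
col = 'lime'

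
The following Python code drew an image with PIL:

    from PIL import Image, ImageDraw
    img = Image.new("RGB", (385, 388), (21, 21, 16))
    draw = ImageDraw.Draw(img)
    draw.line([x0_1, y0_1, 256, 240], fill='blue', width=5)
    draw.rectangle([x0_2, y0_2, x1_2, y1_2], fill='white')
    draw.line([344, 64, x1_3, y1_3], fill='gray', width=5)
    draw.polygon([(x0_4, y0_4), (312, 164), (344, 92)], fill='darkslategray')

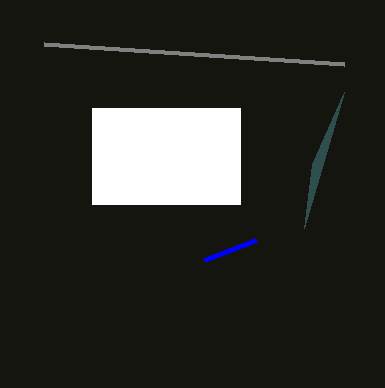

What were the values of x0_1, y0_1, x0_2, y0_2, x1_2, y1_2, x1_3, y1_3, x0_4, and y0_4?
x0_1 = 204; y0_1 = 260; x0_2 = 92; y0_2 = 108; x1_2 = 240; y1_2 = 204; x1_3 = 44; y1_3 = 44; x0_4 = 304; y0_4 = 228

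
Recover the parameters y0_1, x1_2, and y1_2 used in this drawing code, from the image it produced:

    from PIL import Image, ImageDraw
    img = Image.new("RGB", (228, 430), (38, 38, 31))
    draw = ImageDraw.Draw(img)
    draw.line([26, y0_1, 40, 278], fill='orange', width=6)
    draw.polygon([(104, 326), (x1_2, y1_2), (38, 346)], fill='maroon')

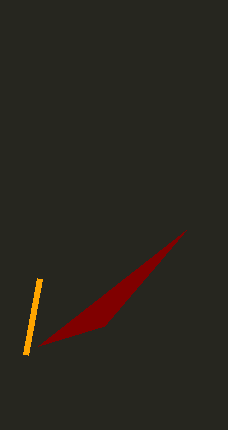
y0_1 = 354; x1_2 = 186; y1_2 = 230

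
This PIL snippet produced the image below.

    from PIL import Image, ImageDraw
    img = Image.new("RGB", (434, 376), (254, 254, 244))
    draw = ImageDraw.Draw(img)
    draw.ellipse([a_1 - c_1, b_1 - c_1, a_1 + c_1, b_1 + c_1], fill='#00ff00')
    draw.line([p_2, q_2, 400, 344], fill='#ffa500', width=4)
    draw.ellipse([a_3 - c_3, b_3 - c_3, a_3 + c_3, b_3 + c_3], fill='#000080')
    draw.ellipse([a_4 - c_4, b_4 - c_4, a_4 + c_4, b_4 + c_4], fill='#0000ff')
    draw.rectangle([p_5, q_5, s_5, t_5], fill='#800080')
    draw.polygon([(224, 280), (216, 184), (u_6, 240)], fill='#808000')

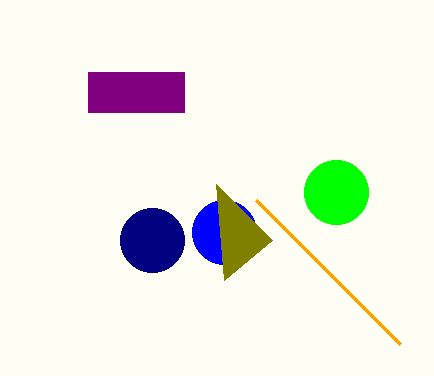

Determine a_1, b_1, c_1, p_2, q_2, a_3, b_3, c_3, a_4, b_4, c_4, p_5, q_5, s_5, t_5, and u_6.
a_1 = 336
b_1 = 192
c_1 = 32
p_2 = 256
q_2 = 200
a_3 = 152
b_3 = 240
c_3 = 32
a_4 = 224
b_4 = 232
c_4 = 32
p_5 = 88
q_5 = 72
s_5 = 184
t_5 = 112
u_6 = 272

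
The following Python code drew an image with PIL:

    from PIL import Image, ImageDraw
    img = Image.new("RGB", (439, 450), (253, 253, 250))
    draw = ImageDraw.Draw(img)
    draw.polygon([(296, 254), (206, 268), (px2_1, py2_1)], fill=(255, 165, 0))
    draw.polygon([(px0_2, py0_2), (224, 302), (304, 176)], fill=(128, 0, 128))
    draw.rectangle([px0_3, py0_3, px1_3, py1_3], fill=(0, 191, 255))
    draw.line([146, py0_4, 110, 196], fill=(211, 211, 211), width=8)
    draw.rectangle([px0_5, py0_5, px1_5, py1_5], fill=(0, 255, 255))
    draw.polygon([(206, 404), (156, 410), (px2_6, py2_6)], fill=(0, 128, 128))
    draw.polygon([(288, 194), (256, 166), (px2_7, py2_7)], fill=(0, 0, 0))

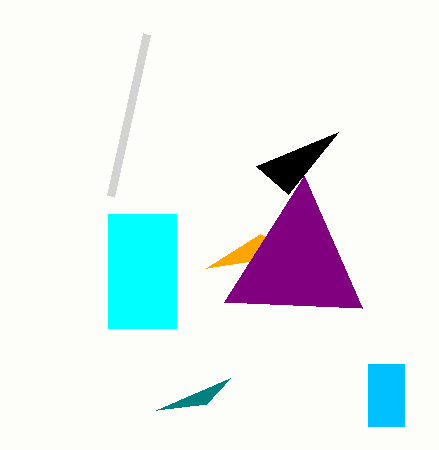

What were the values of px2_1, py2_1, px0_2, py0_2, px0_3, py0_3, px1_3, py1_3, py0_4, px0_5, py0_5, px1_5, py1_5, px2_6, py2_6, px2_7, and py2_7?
px2_1 = 260
py2_1 = 234
px0_2 = 362
py0_2 = 308
px0_3 = 368
py0_3 = 364
px1_3 = 404
py1_3 = 426
py0_4 = 34
px0_5 = 108
py0_5 = 214
px1_5 = 176
py1_5 = 328
px2_6 = 230
py2_6 = 378
px2_7 = 338
py2_7 = 132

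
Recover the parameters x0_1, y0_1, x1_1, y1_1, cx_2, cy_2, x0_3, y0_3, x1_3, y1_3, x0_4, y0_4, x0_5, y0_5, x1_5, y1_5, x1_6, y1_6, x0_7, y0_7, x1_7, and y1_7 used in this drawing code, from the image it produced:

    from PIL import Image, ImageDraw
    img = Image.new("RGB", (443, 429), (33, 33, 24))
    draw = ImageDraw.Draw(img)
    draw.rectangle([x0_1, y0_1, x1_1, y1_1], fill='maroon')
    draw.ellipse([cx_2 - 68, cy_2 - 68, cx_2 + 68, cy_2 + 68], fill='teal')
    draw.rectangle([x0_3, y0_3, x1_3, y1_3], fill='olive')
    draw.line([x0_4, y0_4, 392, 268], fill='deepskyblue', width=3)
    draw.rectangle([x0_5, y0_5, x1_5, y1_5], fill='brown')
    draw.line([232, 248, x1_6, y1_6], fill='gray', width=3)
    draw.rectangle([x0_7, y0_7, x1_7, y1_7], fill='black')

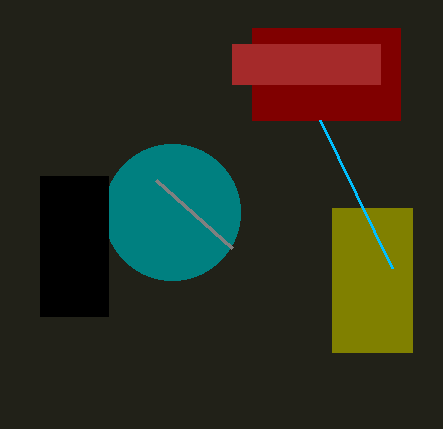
x0_1 = 252; y0_1 = 28; x1_1 = 400; y1_1 = 120; cx_2 = 172; cy_2 = 212; x0_3 = 332; y0_3 = 208; x1_3 = 412; y1_3 = 352; x0_4 = 320; y0_4 = 120; x0_5 = 232; y0_5 = 44; x1_5 = 380; y1_5 = 84; x1_6 = 156; y1_6 = 180; x0_7 = 40; y0_7 = 176; x1_7 = 108; y1_7 = 316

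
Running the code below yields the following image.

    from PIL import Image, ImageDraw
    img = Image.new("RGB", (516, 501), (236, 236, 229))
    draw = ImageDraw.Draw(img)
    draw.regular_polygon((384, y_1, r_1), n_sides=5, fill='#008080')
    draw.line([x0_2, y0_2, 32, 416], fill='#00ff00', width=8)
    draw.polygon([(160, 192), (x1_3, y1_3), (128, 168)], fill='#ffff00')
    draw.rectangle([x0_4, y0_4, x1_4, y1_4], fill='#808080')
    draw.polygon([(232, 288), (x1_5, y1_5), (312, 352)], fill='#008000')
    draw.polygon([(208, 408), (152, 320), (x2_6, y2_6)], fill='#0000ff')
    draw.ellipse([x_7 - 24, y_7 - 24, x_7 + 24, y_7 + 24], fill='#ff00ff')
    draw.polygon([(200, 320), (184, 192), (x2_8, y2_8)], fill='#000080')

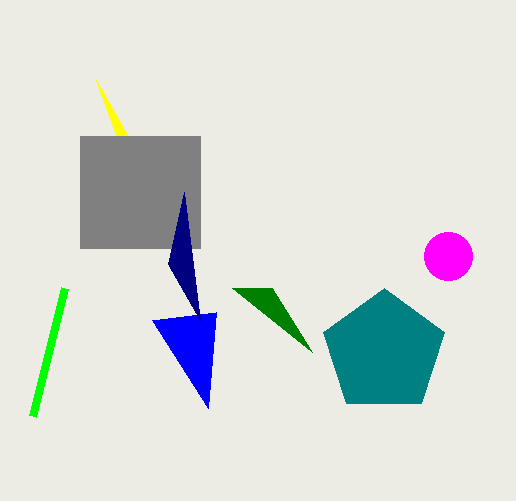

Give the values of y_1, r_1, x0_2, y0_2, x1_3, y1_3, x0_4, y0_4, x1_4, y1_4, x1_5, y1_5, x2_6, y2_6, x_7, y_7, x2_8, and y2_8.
y_1 = 352
r_1 = 64
x0_2 = 64
y0_2 = 288
x1_3 = 96
y1_3 = 80
x0_4 = 80
y0_4 = 136
x1_4 = 200
y1_4 = 248
x1_5 = 272
y1_5 = 288
x2_6 = 216
y2_6 = 312
x_7 = 448
y_7 = 256
x2_8 = 168
y2_8 = 264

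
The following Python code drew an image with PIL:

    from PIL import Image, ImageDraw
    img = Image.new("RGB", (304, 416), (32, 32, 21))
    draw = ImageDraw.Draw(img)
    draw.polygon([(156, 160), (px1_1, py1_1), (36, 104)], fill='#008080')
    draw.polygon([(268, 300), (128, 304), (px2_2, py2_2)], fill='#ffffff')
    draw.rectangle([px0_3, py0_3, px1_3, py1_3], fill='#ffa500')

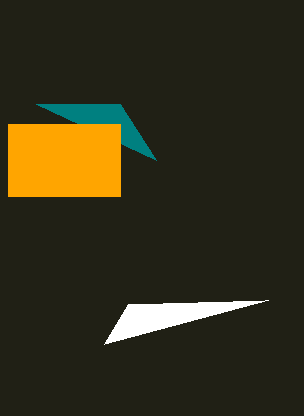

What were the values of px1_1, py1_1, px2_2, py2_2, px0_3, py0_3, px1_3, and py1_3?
px1_1 = 120; py1_1 = 104; px2_2 = 104; py2_2 = 344; px0_3 = 8; py0_3 = 124; px1_3 = 120; py1_3 = 196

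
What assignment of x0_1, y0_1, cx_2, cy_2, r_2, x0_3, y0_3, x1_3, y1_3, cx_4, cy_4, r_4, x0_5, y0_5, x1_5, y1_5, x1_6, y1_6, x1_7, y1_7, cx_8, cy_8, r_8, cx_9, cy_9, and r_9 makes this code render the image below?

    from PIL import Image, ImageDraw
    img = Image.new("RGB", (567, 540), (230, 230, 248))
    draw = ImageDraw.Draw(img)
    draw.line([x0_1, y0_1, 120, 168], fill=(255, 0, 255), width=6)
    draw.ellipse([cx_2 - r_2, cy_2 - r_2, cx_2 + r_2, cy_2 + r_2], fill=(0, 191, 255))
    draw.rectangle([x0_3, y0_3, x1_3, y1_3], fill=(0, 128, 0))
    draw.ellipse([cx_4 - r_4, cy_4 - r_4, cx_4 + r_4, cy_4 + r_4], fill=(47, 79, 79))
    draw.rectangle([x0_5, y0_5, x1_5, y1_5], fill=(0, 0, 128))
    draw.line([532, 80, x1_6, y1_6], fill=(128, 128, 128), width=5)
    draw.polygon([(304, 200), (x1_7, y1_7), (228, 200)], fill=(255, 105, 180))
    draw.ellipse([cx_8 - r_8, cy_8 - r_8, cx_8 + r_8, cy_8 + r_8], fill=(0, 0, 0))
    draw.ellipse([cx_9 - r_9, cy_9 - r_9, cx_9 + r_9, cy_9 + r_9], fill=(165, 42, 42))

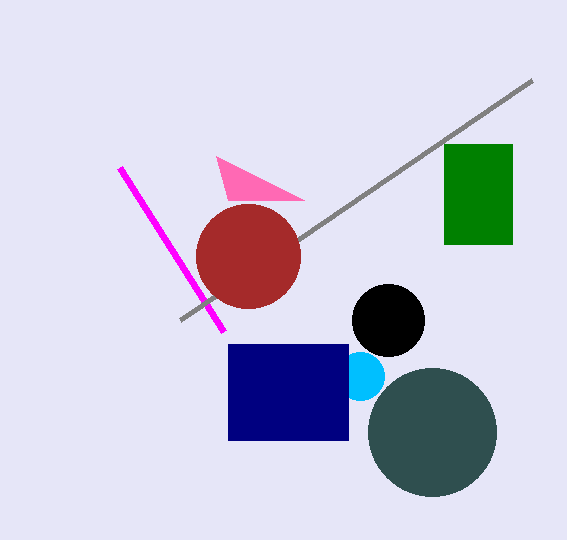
x0_1 = 224; y0_1 = 332; cx_2 = 360; cy_2 = 376; r_2 = 24; x0_3 = 444; y0_3 = 144; x1_3 = 512; y1_3 = 244; cx_4 = 432; cy_4 = 432; r_4 = 64; x0_5 = 228; y0_5 = 344; x1_5 = 348; y1_5 = 440; x1_6 = 180; y1_6 = 320; x1_7 = 216; y1_7 = 156; cx_8 = 388; cy_8 = 320; r_8 = 36; cx_9 = 248; cy_9 = 256; r_9 = 52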